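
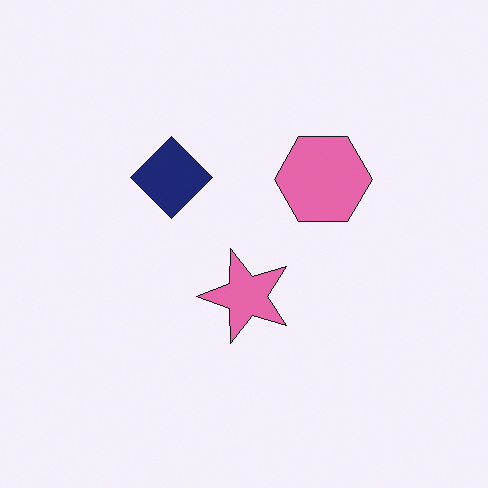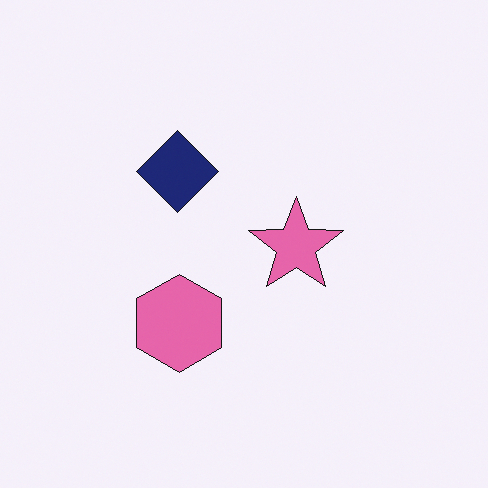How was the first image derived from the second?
The transformation is: transposed (reflected across the top-left ↔ bottom-right diagonal).

Shapes have swapped their row and column positions — what was in the top-right is now in the bottom-left — a diagonal reflection.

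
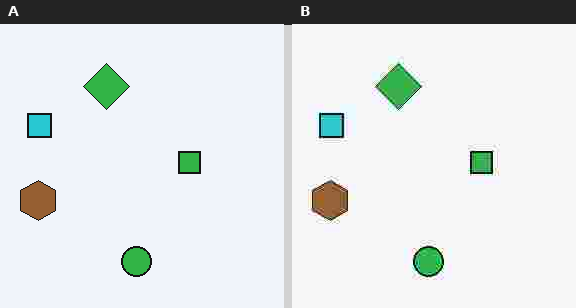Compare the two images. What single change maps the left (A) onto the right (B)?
It was degraded with heavy JPEG compression.

Blocky 8×8 compression artifacts appear around shape edges and the flat background shows ringing — characteristic JPEG degradation.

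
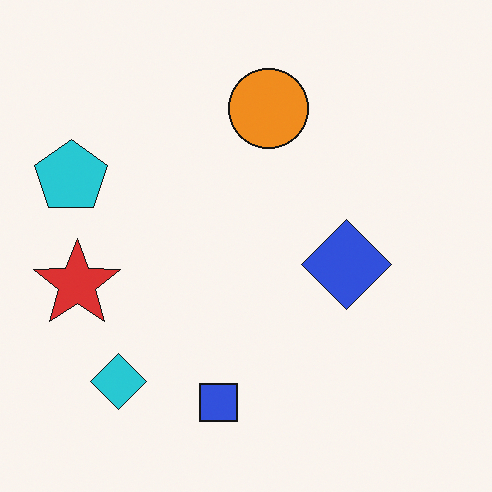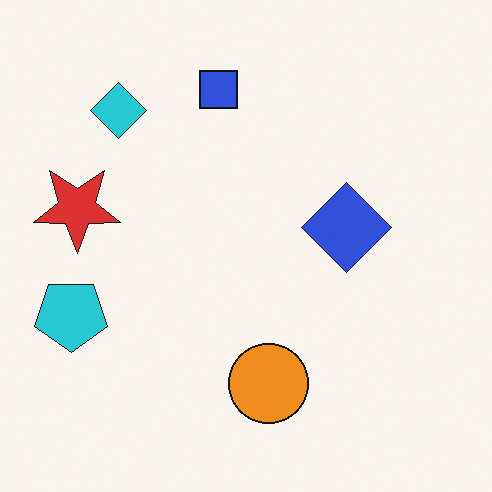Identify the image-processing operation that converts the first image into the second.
Flipped vertically (top ↔ bottom).

The blue square is in the bottom of the first image and the top of the second — shapes on opposite sides of the horizontal midline have swapped in a mirror flip.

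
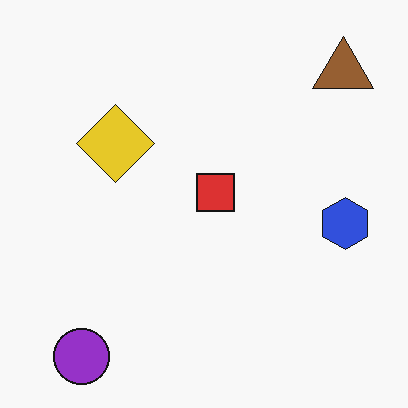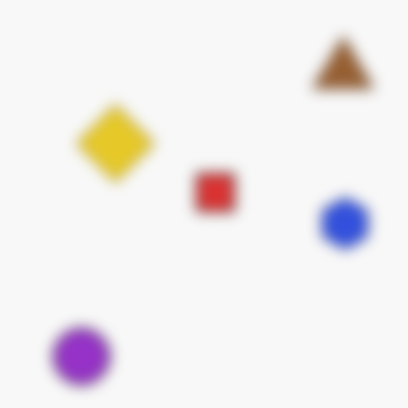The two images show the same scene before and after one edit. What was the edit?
The second image is the first heavily blurred.

Shape edges and outlines are uniformly softened across the whole image.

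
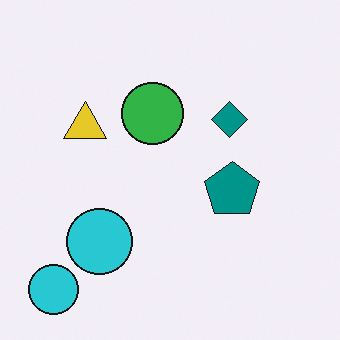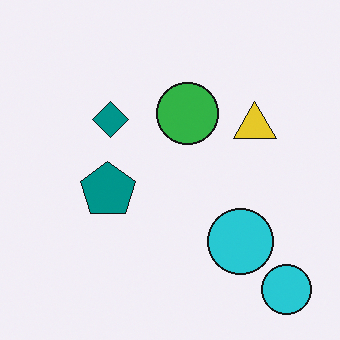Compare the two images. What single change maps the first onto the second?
The image was flipped horizontally (left ↔ right).

The yellow triangle is in the left of the first image and the right of the second — shapes on opposite sides of the vertical midline have swapped in a mirror flip.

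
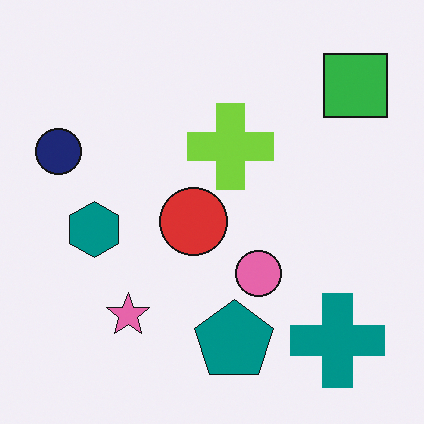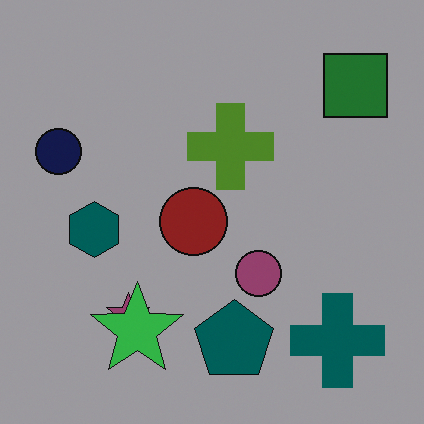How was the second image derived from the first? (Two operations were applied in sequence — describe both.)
The second image is the first noticeably darkened, then overlaid with an additional green star.

Every pixel — background and shapes alike — is uniformly darkened. A green star appears in the second image that is absent from the first.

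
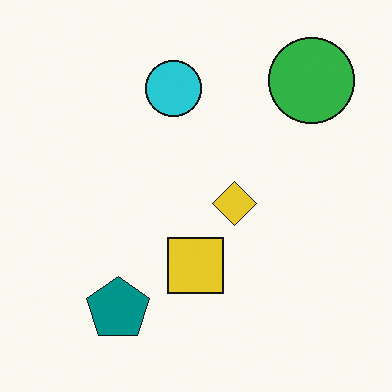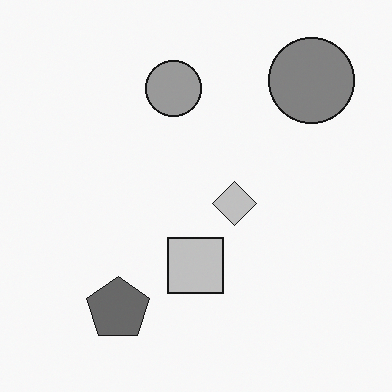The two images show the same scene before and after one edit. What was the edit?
It was converted to grayscale.

All color is removed — every shape is now a shade of grey.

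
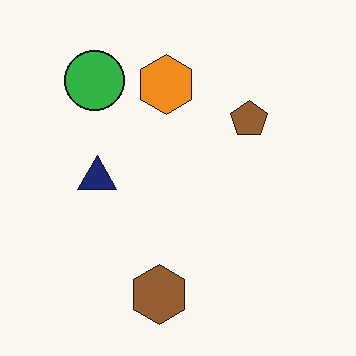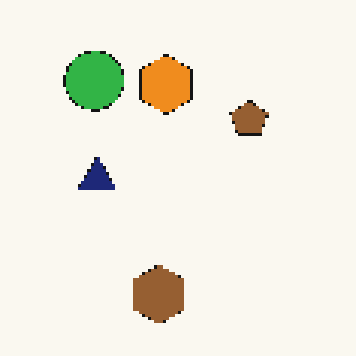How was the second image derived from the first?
It was mildly pixelated.

Shapes are reduced to large square blocks; fine edges and outlines are lost — a downscale-then-upscale (mosaic) effect.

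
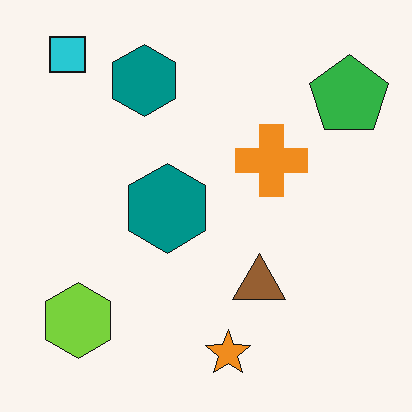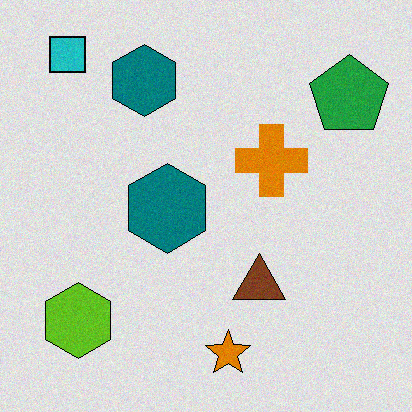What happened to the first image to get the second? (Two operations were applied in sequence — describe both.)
This is the original image posterized to a reduced palette, then degraded with subtle gaussian noise.

Each flat color has snapped to a coarser quantized level — most visibly, the near-white background has dropped to a flat grey. Random speckle covers the whole image, including the flat background.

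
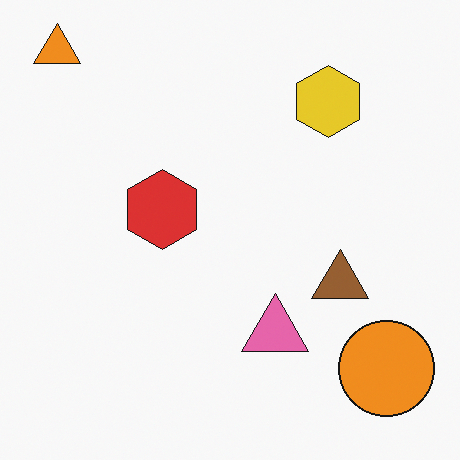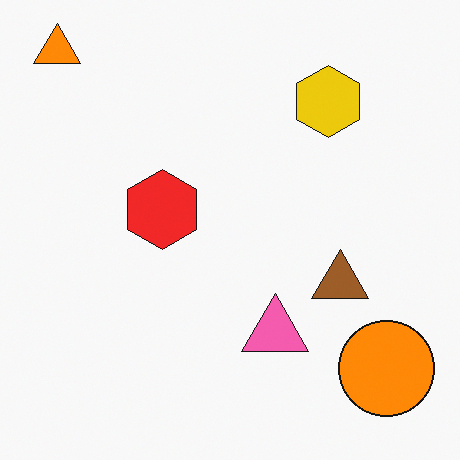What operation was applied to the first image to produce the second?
Slightly oversaturated.

All colors are more vivid — a global saturation change.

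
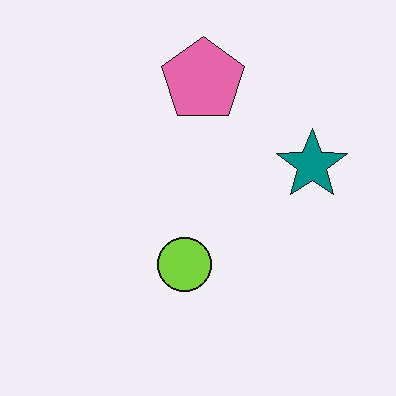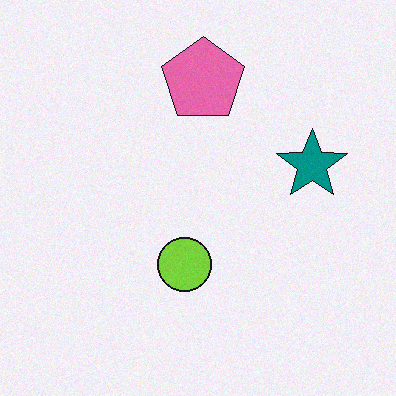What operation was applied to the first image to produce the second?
The second image is the first degraded with subtle gaussian noise.

Random speckle covers the whole image, including the flat background.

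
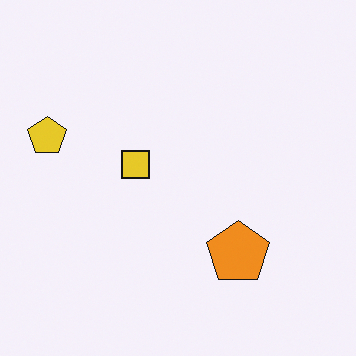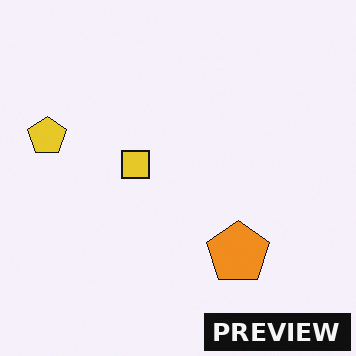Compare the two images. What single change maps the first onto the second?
Watermarked with the text "PREVIEW" in the lower-right corner.

A dark label reading "PREVIEW" appears in the lower-right corner.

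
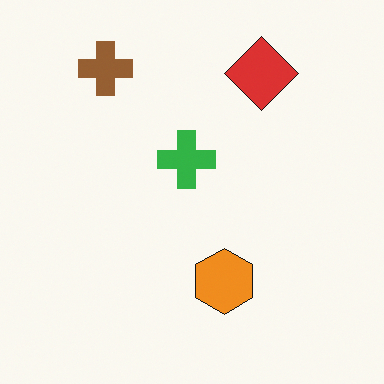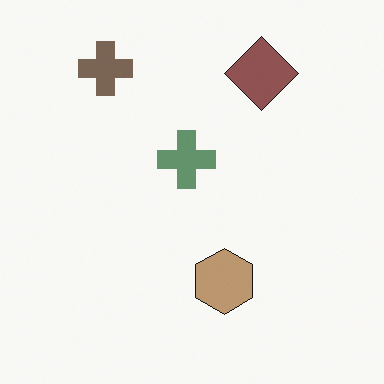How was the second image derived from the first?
This is the original image heavily desaturated.

All colors are more muted and greyish — a global saturation change.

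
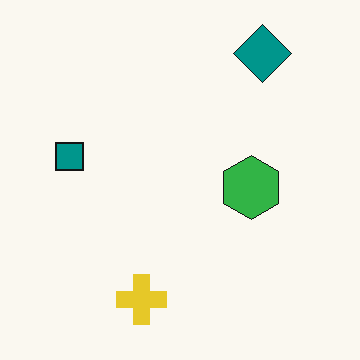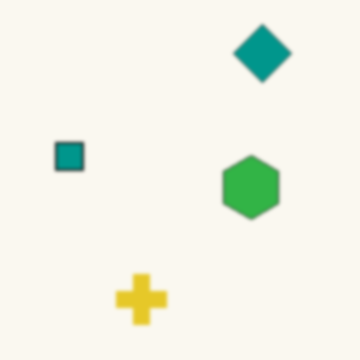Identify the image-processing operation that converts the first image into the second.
The image was lightly blurred.

Shape edges and outlines are uniformly softened across the whole image.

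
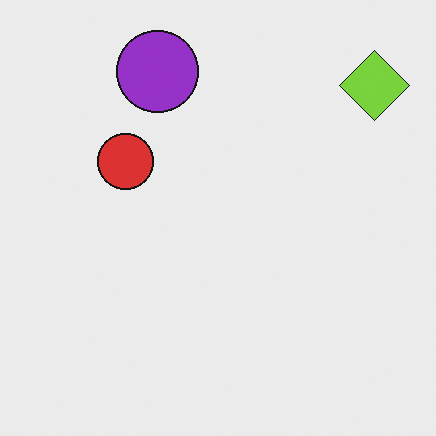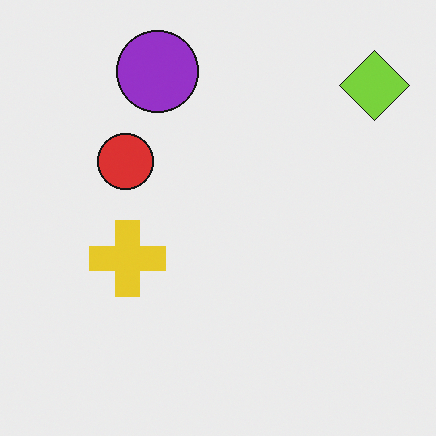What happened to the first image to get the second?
The second image is the first overlaid with an additional yellow cross.

A yellow cross appears in the second image that is absent from the first.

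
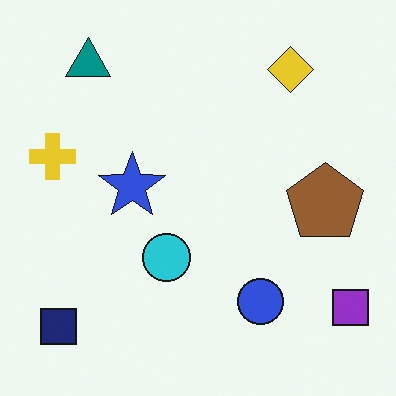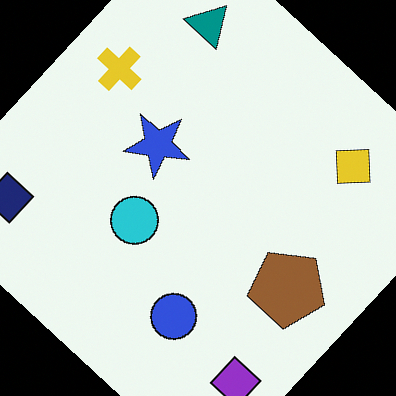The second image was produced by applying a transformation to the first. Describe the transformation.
Rotated clockwise by a large amount — several tens of degrees.

Every shape is tilted by the same angle and the image corners show triangular fill wedges — a whole-image rotation by a non-right angle.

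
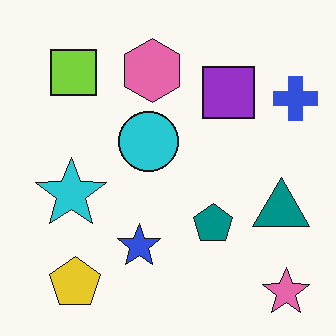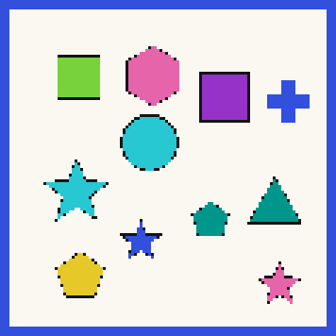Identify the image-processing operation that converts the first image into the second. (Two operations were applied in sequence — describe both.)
The image was lightly pixelated (a mild mosaic effect), then framed with a blue border.

Shapes are reduced to large square blocks; fine edges and outlines are lost — a downscale-then-upscale (mosaic) effect. A solid blue frame runs around the edge of the second image, with the content slightly shrunk inside it.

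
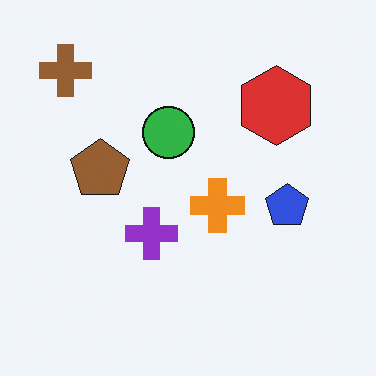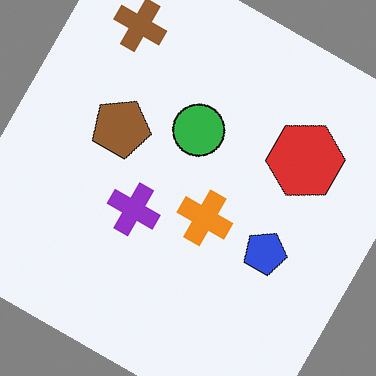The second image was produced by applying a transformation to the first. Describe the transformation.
The image was rotated clockwise by a clearly visible amount.

Every shape is tilted by the same angle and the image corners show triangular fill wedges — a whole-image rotation by a non-right angle.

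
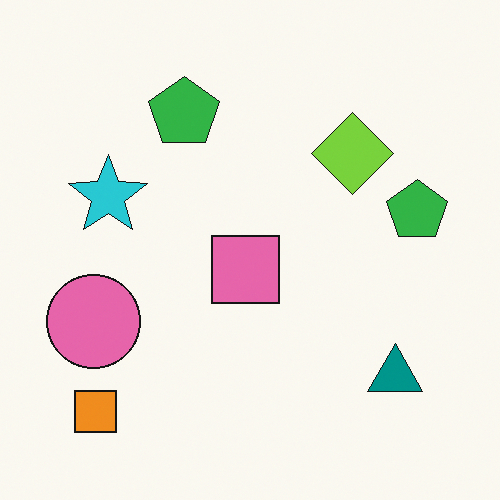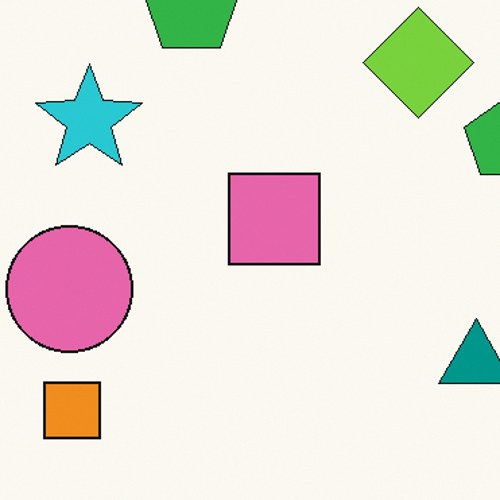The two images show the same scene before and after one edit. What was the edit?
The second image is the first cropped to a modestly smaller region and rescaled.

The visible shapes are larger and the field of view is narrower; shapes near the original edges may be partly or wholly outside the frame — a crop-and-rescale.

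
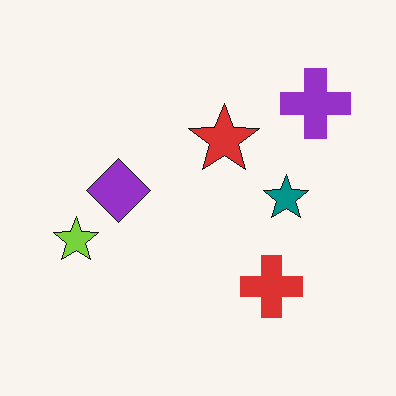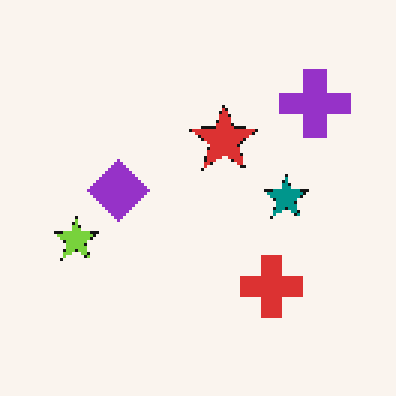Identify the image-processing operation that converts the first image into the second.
Mildly pixelated.

Shapes are reduced to large square blocks; fine edges and outlines are lost — a downscale-then-upscale (mosaic) effect.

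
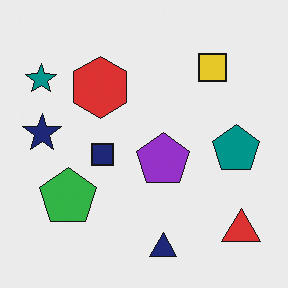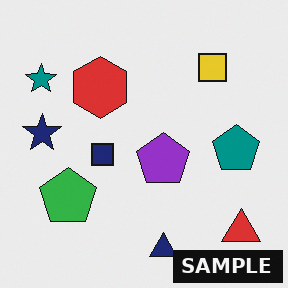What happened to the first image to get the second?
The transformation is: watermarked with the text "SAMPLE" in the lower-right corner.

A dark label reading "SAMPLE" appears in the lower-right corner.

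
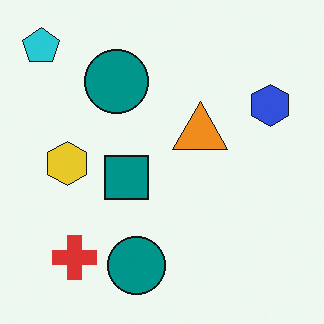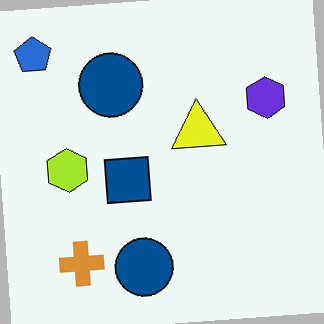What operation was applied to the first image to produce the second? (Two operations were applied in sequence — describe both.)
It was hue-shifted slightly, then rotated counter-clockwise by a few degrees.

Every shape's color has rotated by the same amount around the hue wheel — a uniform hue shift. Every shape is tilted by the same angle and the image corners show triangular fill wedges — a whole-image rotation by a non-right angle.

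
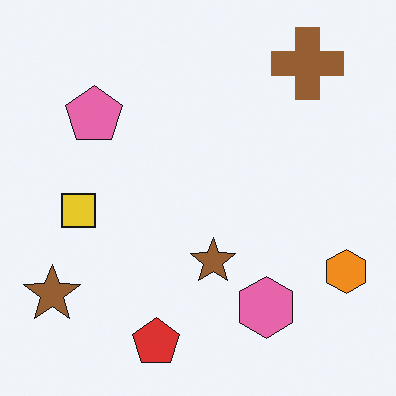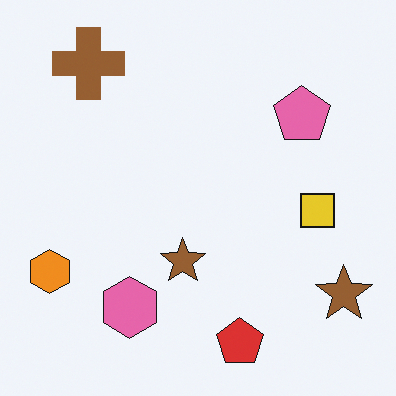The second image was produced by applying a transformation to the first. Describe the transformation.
It was flipped horizontally (left ↔ right).

The orange hexagon is in the bottom-right of the first image and the bottom-left of the second — shapes on opposite sides of the vertical midline have swapped in a mirror flip.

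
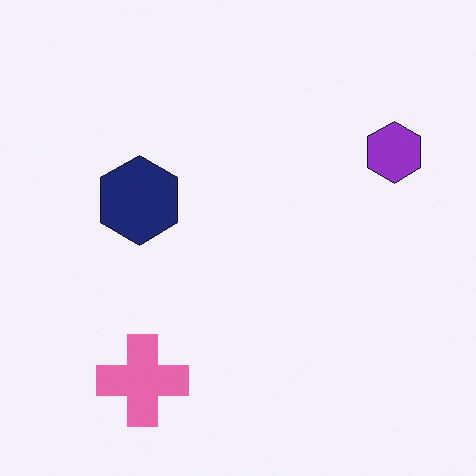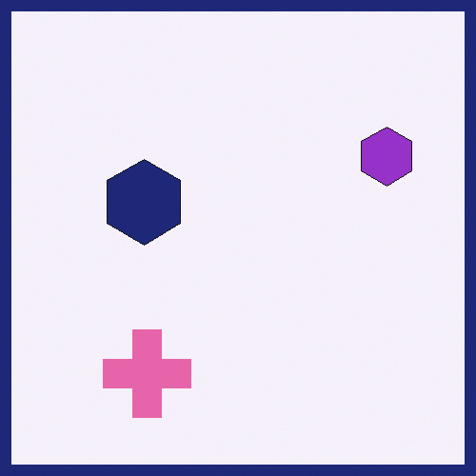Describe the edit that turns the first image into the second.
The image was framed with a navy border.

A solid navy frame runs around the edge of the second image, with the content slightly shrunk inside it.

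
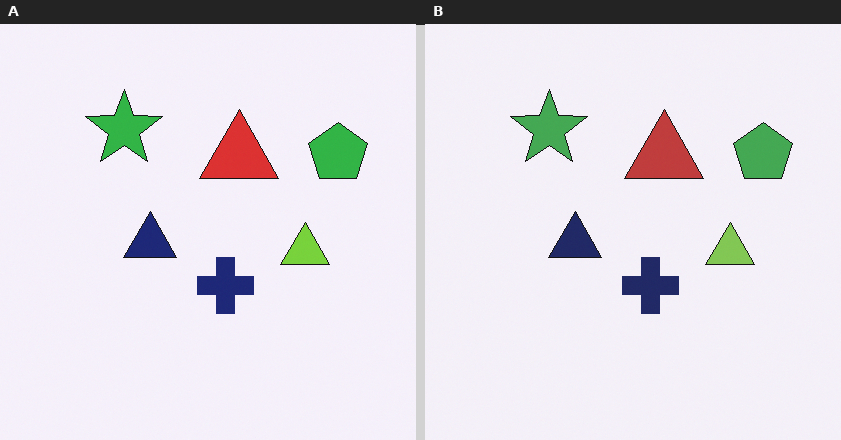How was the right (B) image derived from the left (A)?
The right (B) image is the left (A) slightly desaturated.

All colors are more muted and greyish — a global saturation change.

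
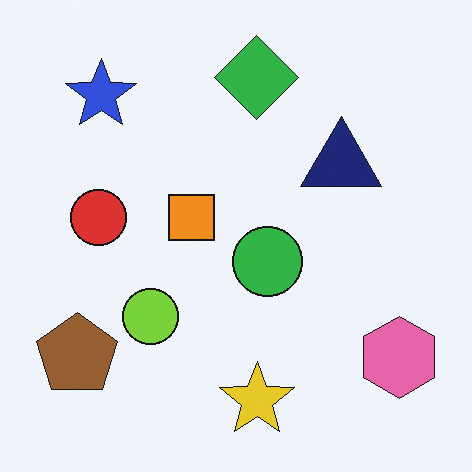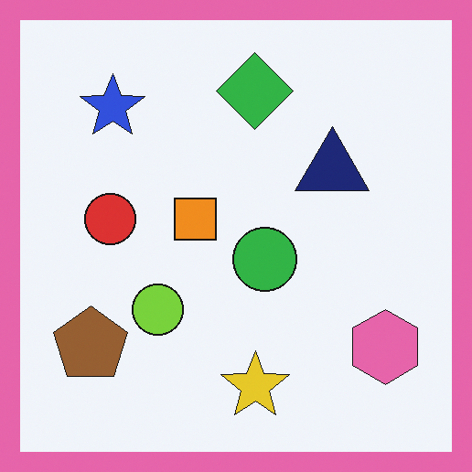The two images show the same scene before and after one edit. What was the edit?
Framed with a pink border.

A solid pink frame runs around the edge of the second image, with the content slightly shrunk inside it.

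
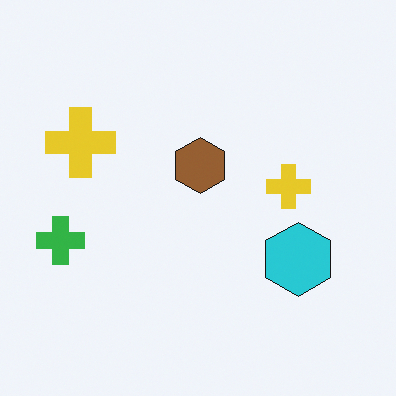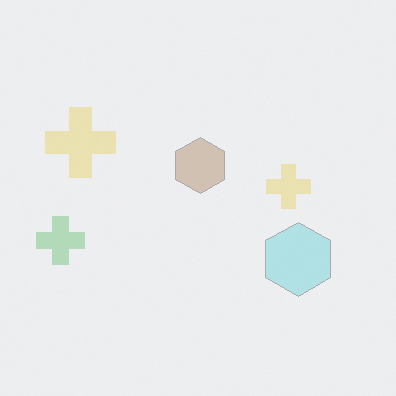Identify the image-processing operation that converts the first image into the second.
Washed out (contrast reduced).

Tones are pushed toward mid-grey across the whole image — a global contrast change.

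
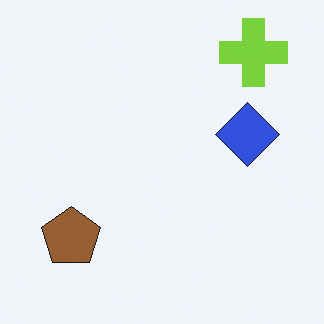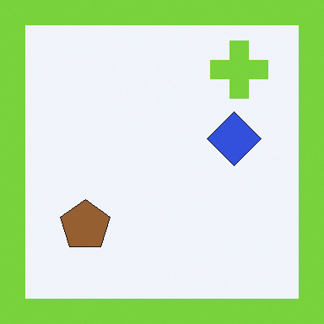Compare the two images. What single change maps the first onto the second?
The second image is the first framed with a lime border.

A solid lime frame runs around the edge of the second image, with the content slightly shrunk inside it.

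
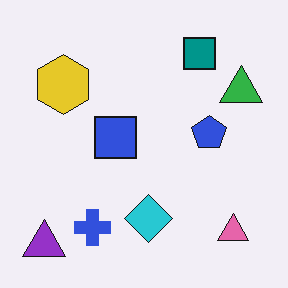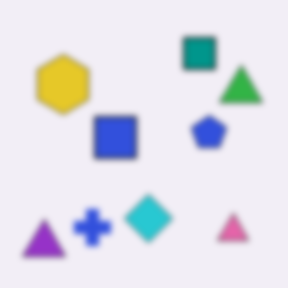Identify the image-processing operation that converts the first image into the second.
The image was noticeably gaussian-blurred.

Shape edges and outlines are uniformly softened across the whole image.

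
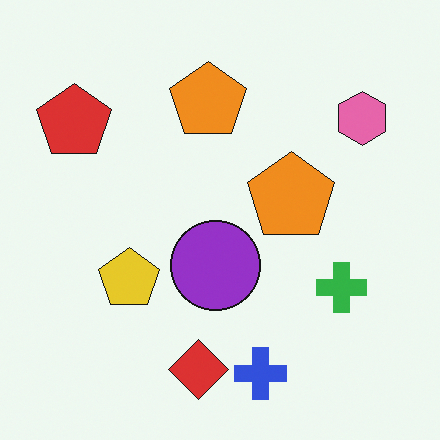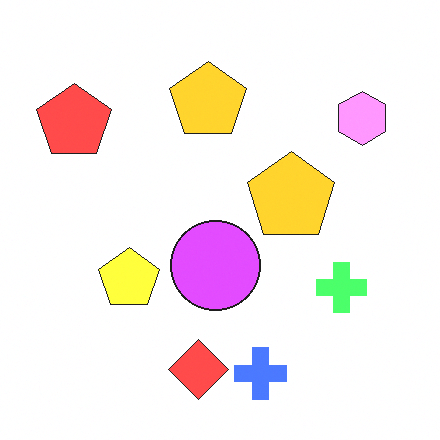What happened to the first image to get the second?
Brightened a lot.

Every pixel — background and shapes alike — is uniformly brightened.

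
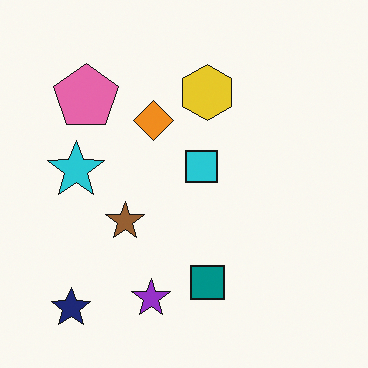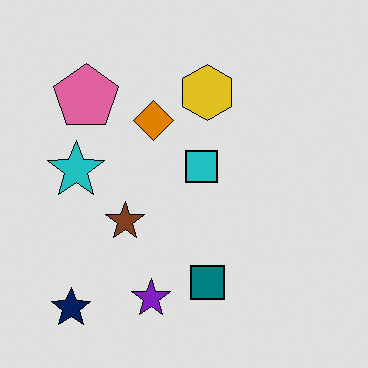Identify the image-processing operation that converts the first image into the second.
It was moderately posterized.

Each flat color has snapped to a coarser quantized level — most visibly, the near-white background has dropped to a flat grey.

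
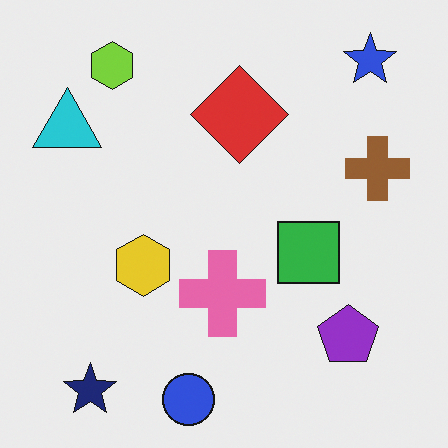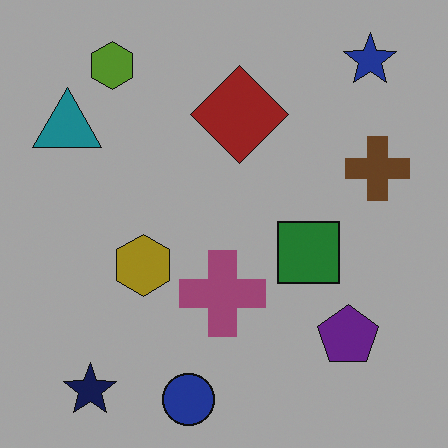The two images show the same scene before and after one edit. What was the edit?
The second image is the first noticeably darkened.

Every pixel — background and shapes alike — is uniformly darkened.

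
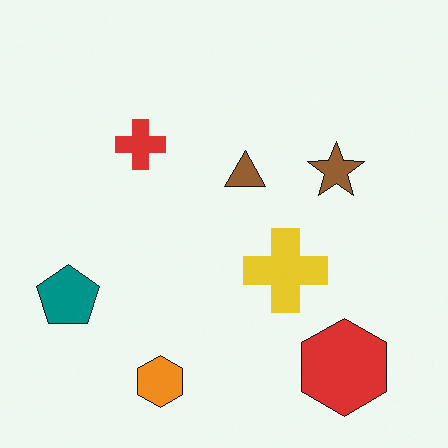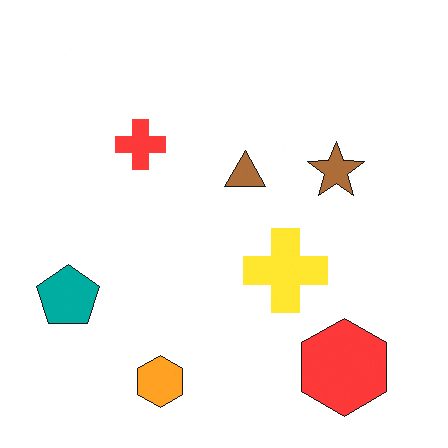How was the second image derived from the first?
This is the original image slightly brightened.

Every pixel — background and shapes alike — is uniformly brightened.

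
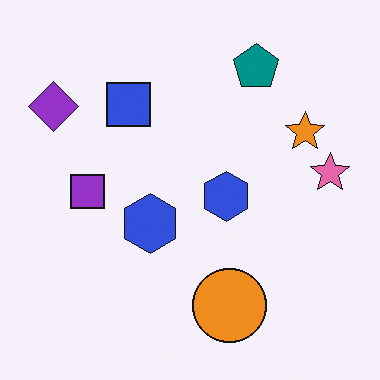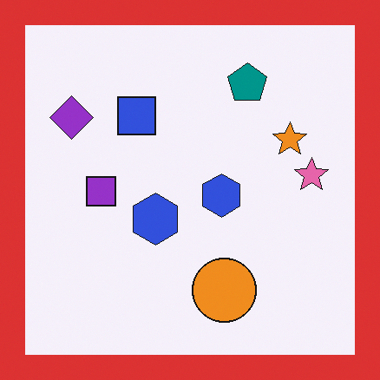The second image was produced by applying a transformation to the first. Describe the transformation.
The second image is the first framed with a red border.

A solid red frame runs around the edge of the second image, with the content slightly shrunk inside it.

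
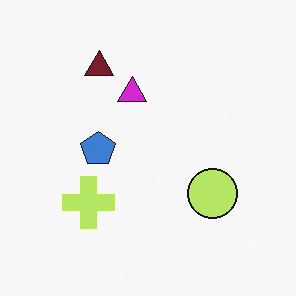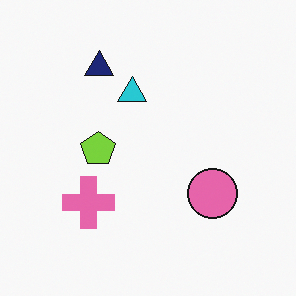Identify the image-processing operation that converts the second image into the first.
The transformation is: hue-shifted through roughly a third of the color wheel.

Every shape's color has rotated by the same amount around the hue wheel — a uniform hue shift.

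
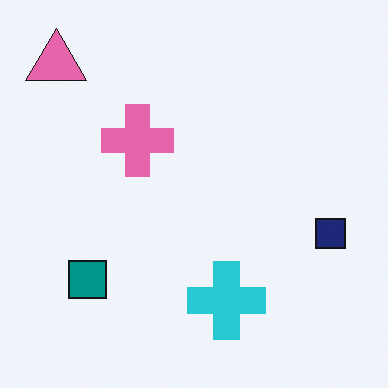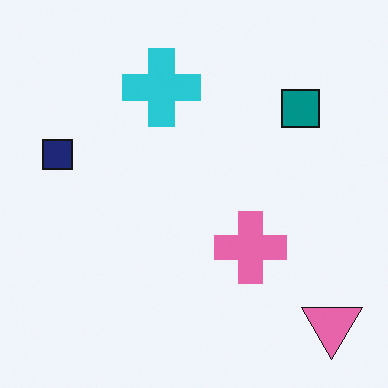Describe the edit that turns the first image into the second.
The image was rotated 180°.

The pink triangle sits in the top-left of the first image and the bottom-right of the second — consistent with a whole-image 180° rotation.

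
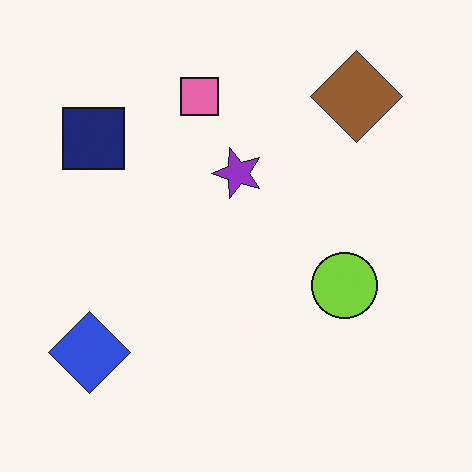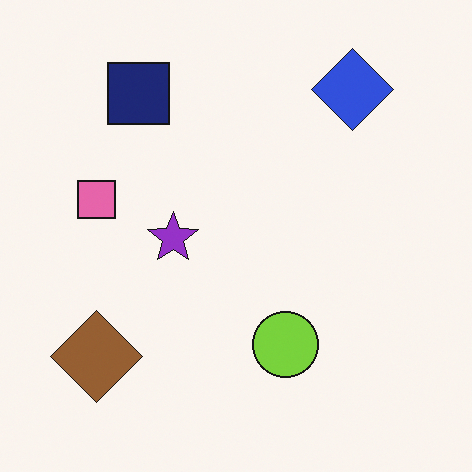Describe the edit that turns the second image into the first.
Transposed (reflected across the top-left ↔ bottom-right diagonal).

Shapes have swapped their row and column positions — what was in the top-right is now in the bottom-left — a diagonal reflection.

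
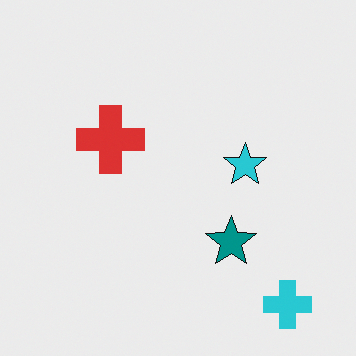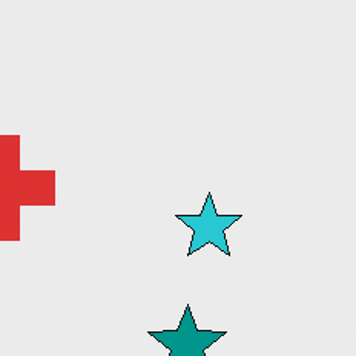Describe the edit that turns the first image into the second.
The transformation is: cropped to a modestly smaller region and rescaled.

The visible shapes are larger and the field of view is narrower; shapes near the original edges may be partly or wholly outside the frame — a crop-and-rescale.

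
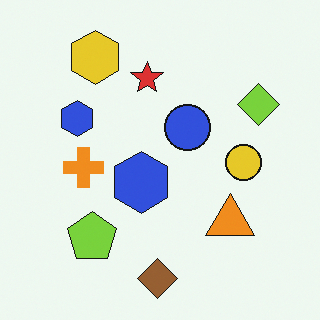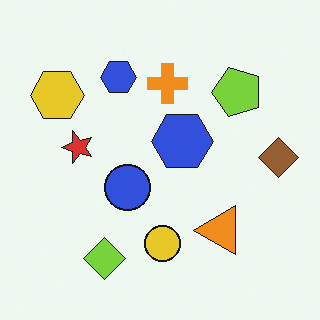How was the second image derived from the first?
The transformation is: transposed (reflected across the top-left ↔ bottom-right diagonal).

Shapes have swapped their row and column positions — what was in the top-right is now in the bottom-left — a diagonal reflection.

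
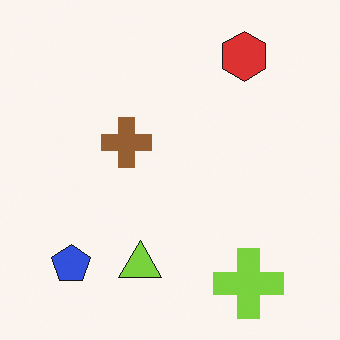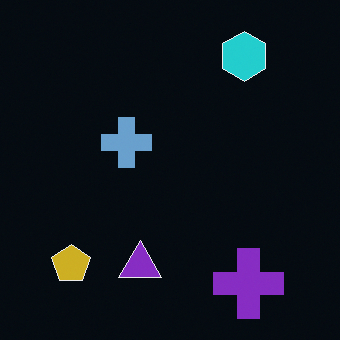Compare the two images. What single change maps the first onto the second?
Color-inverted (negative).

The light background has become dark and every shape's color is its complement — a photographic negative.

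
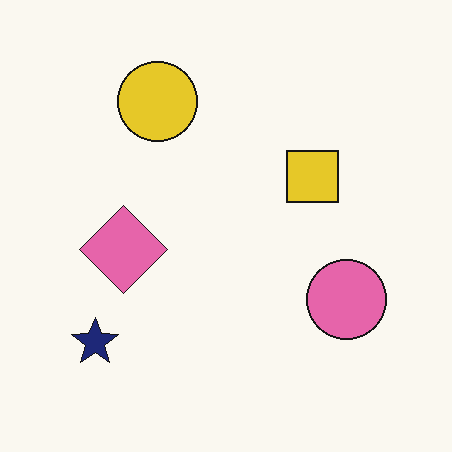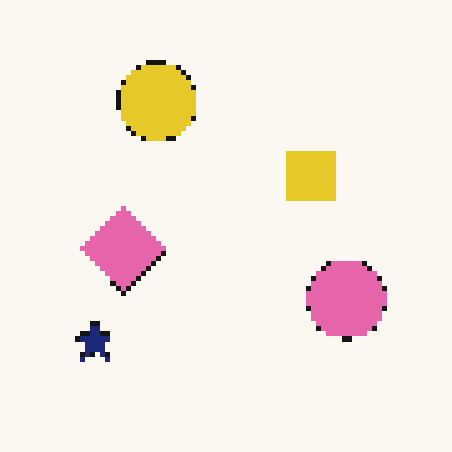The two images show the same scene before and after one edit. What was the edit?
This is the original image mildly pixelated.

Shapes are reduced to large square blocks; fine edges and outlines are lost — a downscale-then-upscale (mosaic) effect.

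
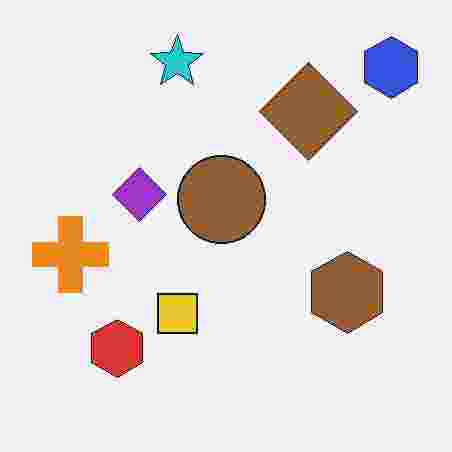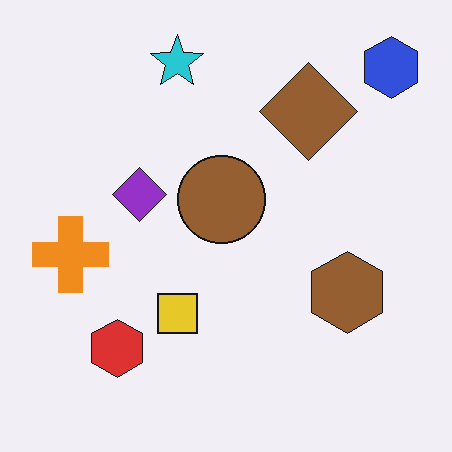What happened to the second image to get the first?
The transformation is: degraded with heavy JPEG compression.

Blocky 8×8 compression artifacts appear around shape edges and the flat background shows ringing — characteristic JPEG degradation.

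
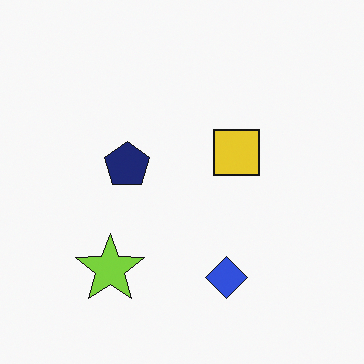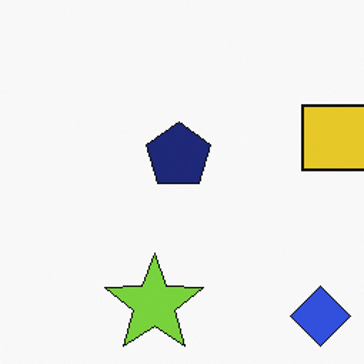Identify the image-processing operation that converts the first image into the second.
The transformation is: cropped to a modestly smaller region and rescaled.

The visible shapes are larger and the field of view is narrower; shapes near the original edges may be partly or wholly outside the frame — a crop-and-rescale.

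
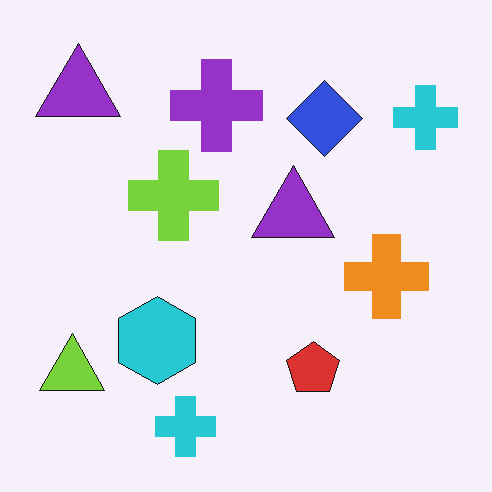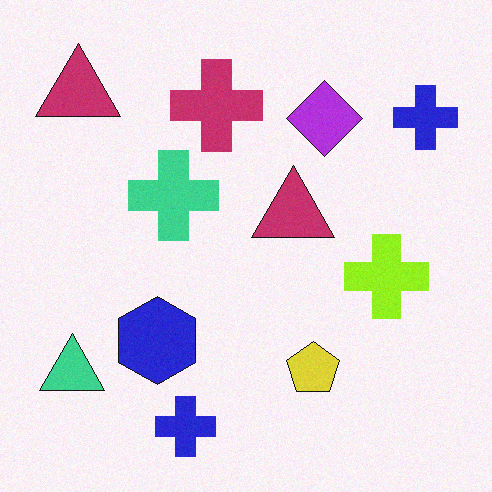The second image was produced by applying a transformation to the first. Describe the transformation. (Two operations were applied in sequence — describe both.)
Hue-shifted by a small amount, then degraded with light additive noise.

Every shape's color has rotated by the same amount around the hue wheel — a uniform hue shift. Random speckle covers the whole image, including the flat background.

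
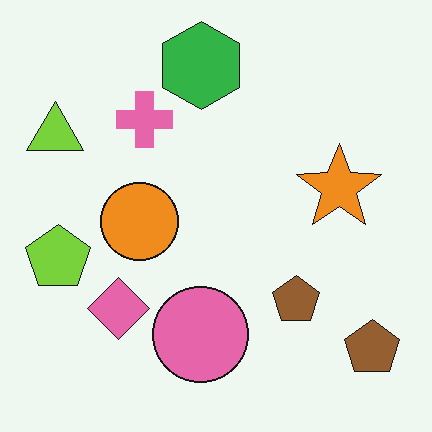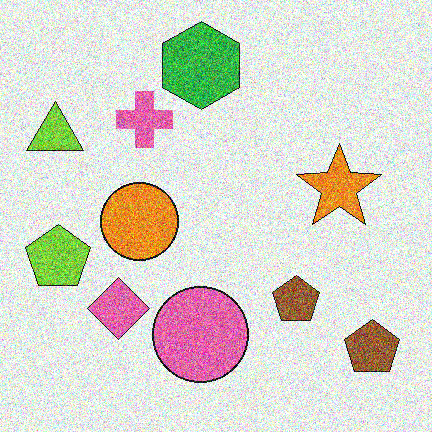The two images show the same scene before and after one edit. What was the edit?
The transformation is: degraded with a thick layer of grain.

Random speckle covers the whole image, including the flat background.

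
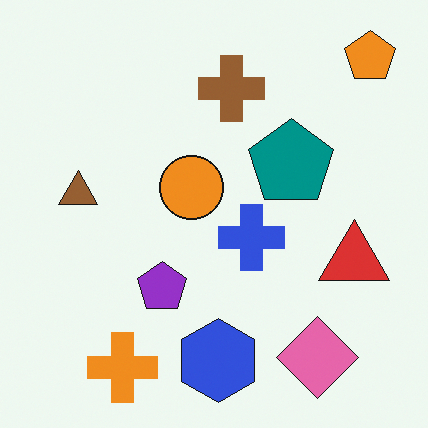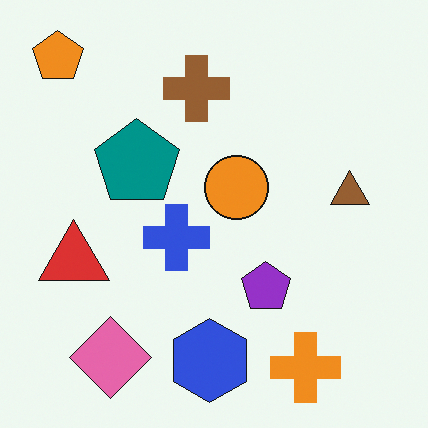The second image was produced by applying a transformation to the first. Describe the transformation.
It was flipped horizontally (left ↔ right).

The orange pentagon is in the top-right of the first image and the top-left of the second — shapes on opposite sides of the vertical midline have swapped in a mirror flip.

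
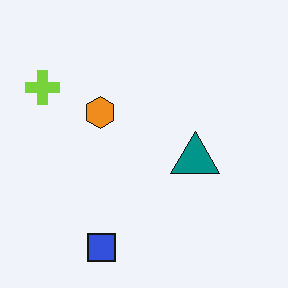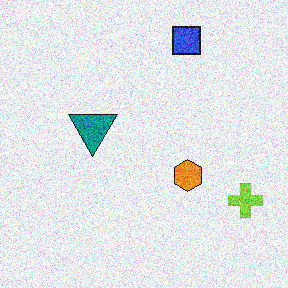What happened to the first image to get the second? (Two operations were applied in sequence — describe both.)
The image was rotated 180°, then degraded with strong gaussian noise.

The lime cross sits in the top-left of the first image and the bottom-right of the second — consistent with a whole-image 180° rotation. Random speckle covers the whole image, including the flat background.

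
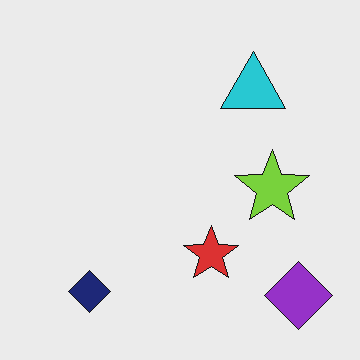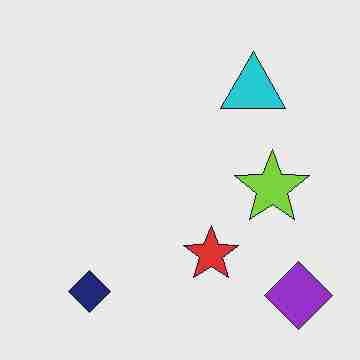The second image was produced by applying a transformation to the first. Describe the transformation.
The transformation is: heavily JPEG-compressed with obvious blocking artifacts.

Blocky 8×8 compression artifacts appear around shape edges and the flat background shows ringing — characteristic JPEG degradation.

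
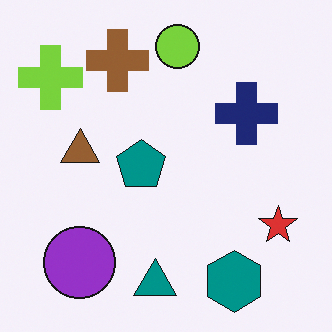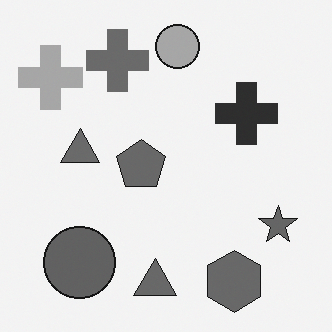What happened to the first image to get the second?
The image was converted to grayscale.

All color is removed — every shape is now a shade of grey.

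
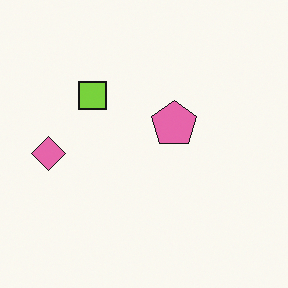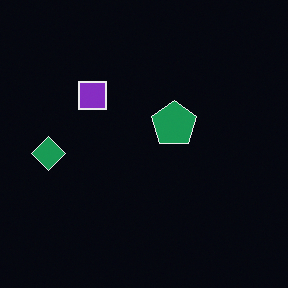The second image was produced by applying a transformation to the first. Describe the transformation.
This is the original image color-inverted (negative).

The light background has become dark and every shape's color is its complement — a photographic negative.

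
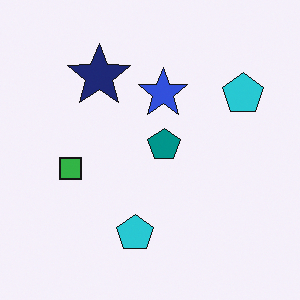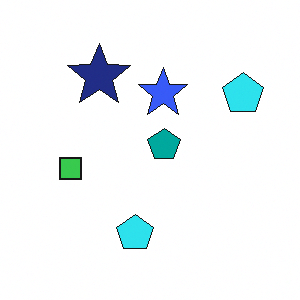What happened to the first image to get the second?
The transformation is: brightened a little.

Every pixel — background and shapes alike — is uniformly brightened.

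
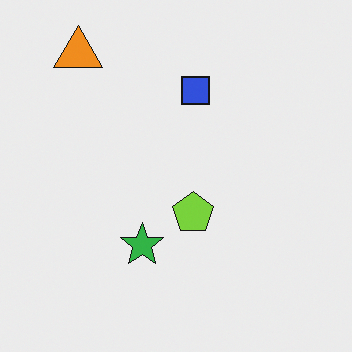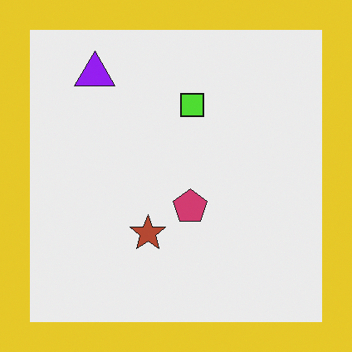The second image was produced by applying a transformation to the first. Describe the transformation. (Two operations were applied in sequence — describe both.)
The transformation is: hue-shifted by a large amount, then framed with a yellow border.

Every shape's color has rotated by the same amount around the hue wheel — a uniform hue shift. A solid yellow frame runs around the edge of the second image, with the content slightly shrunk inside it.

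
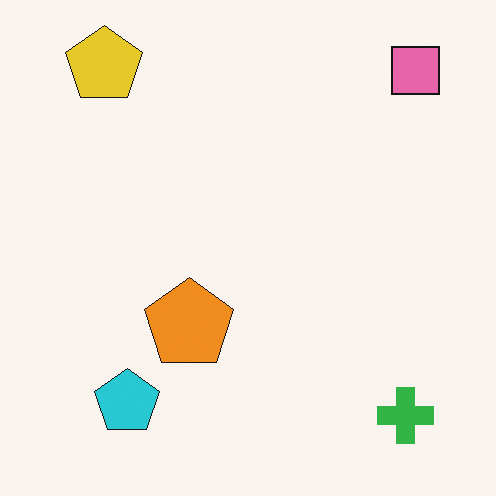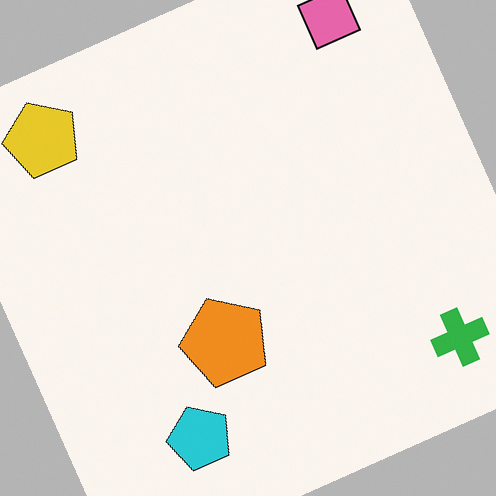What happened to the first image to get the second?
This is the original image rotated counter-clockwise by a clearly visible amount.

Every shape is tilted by the same angle and the image corners show triangular fill wedges — a whole-image rotation by a non-right angle.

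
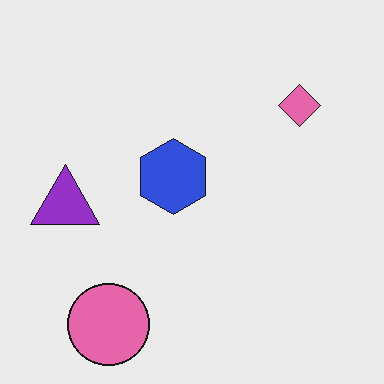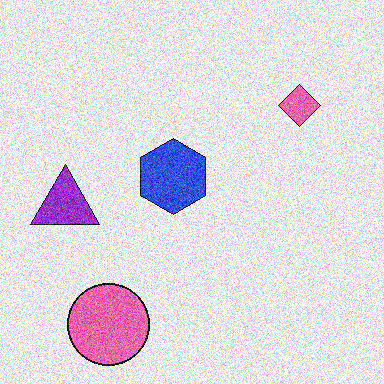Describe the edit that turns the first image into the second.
The transformation is: degraded with a thick layer of grain.

Random speckle covers the whole image, including the flat background.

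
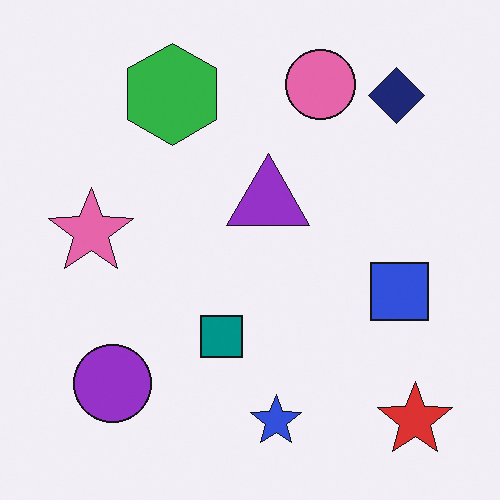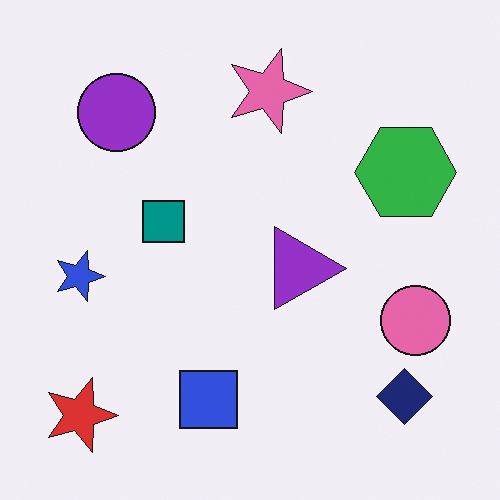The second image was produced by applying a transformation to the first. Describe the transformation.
The transformation is: rotated 90° clockwise.

The red star sits in the bottom-right of the first image and the bottom-left of the second — consistent with a whole-image 90° clockwise rotation.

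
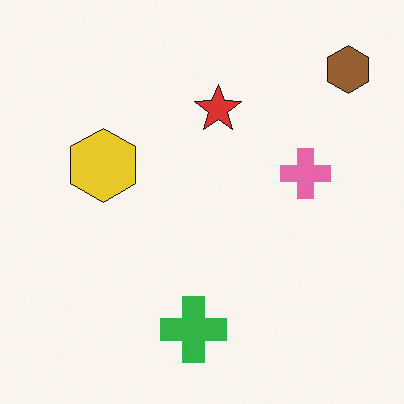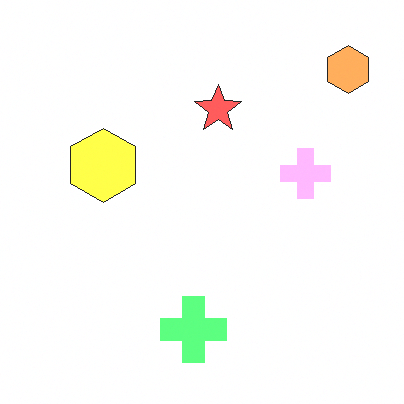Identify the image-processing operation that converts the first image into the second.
This is the original image brightened a lot.

Every pixel — background and shapes alike — is uniformly brightened.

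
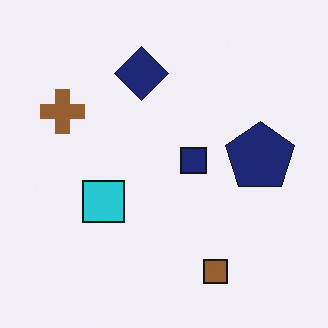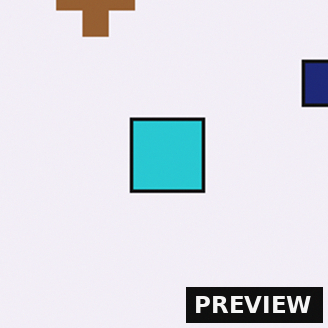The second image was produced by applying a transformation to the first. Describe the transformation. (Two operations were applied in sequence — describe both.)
Cropped to a noticeably smaller region and rescaled, then watermarked with the text "PREVIEW" in the lower-right corner.

The visible shapes are larger and the field of view is narrower; shapes near the original edges may be partly or wholly outside the frame — a crop-and-rescale. A dark label reading "PREVIEW" appears in the lower-right corner.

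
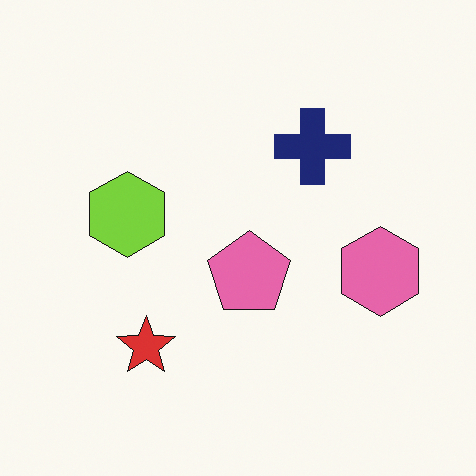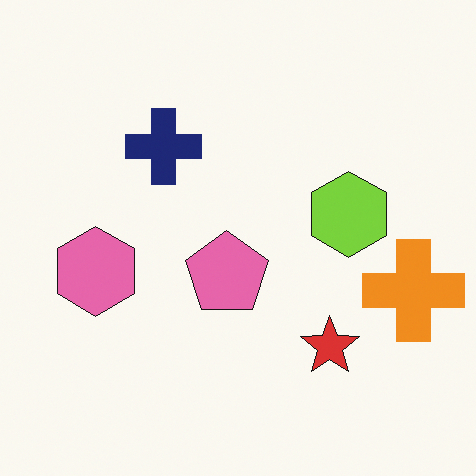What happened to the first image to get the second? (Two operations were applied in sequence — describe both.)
The second image is the first flipped horizontally (left ↔ right), then overlaid with an additional orange cross.

The pink hexagon is in the right of the first image and the left of the second — shapes on opposite sides of the vertical midline have swapped in a mirror flip. An orange cross appears in the second image that is absent from the first.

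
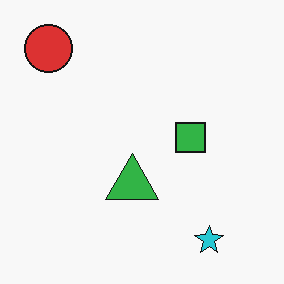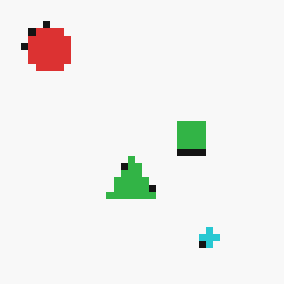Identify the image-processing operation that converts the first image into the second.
The image was moderately pixelated.

Shapes are reduced to large square blocks; fine edges and outlines are lost — a downscale-then-upscale (mosaic) effect.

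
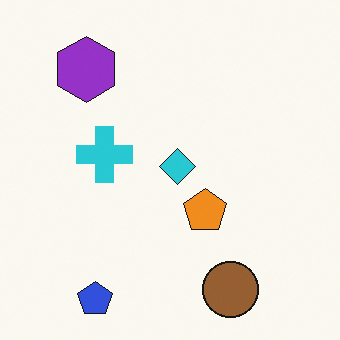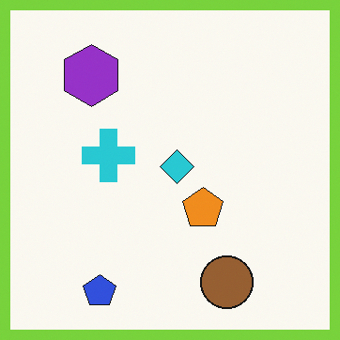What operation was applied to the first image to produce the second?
It was framed with a lime border.

A solid lime frame runs around the edge of the second image, with the content slightly shrunk inside it.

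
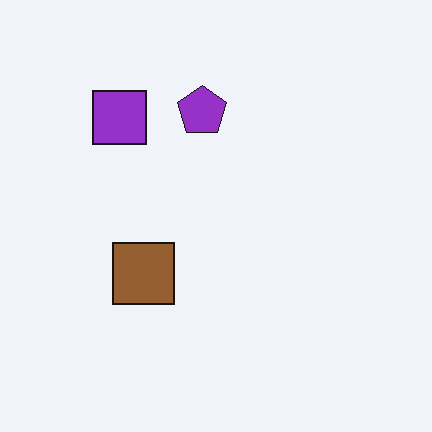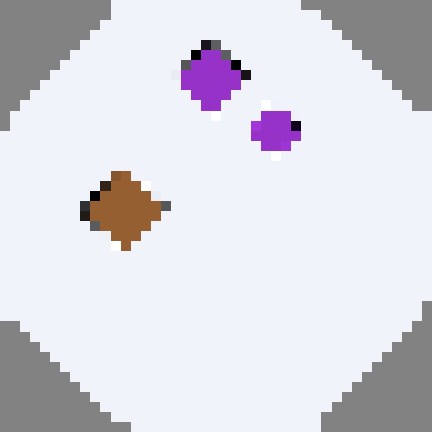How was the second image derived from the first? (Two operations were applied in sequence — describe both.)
The transformation is: rotated clockwise by a large amount — several tens of degrees, then coarsely pixelated.

Every shape is tilted by the same angle and the image corners show triangular fill wedges — a whole-image rotation by a non-right angle. Shapes are reduced to large square blocks; fine edges and outlines are lost — a downscale-then-upscale (mosaic) effect.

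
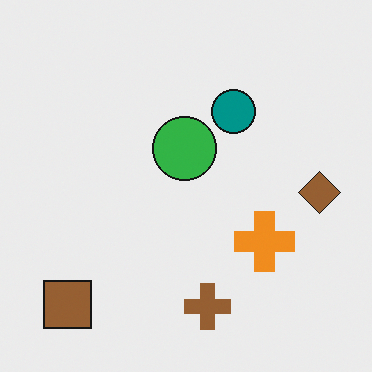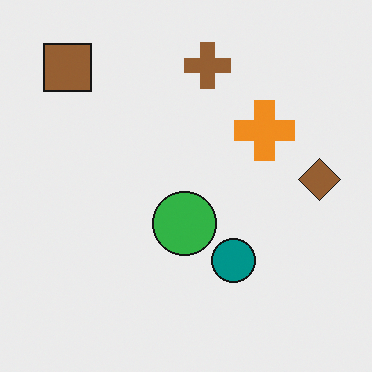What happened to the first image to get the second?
This is the original image flipped vertically (top ↔ bottom).

The brown cross is in the bottom of the first image and the top of the second — shapes on opposite sides of the horizontal midline have swapped in a mirror flip.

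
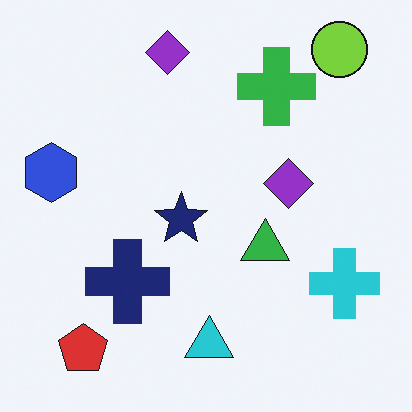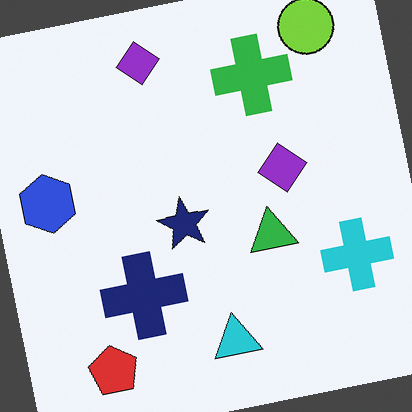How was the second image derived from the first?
This is the original image rotated counter-clockwise by a small amount.

Every shape is tilted by the same angle and the image corners show triangular fill wedges — a whole-image rotation by a non-right angle.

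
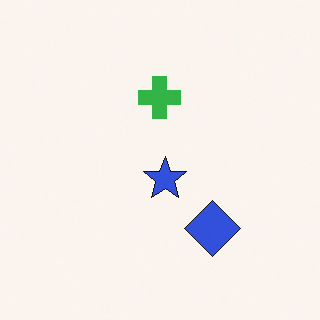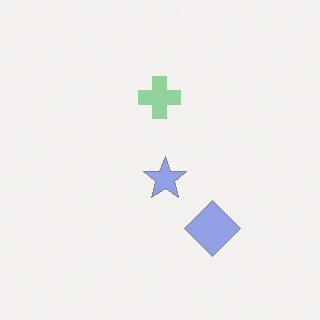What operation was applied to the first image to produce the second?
The image was given much lower contrast.

Tones are pushed toward mid-grey across the whole image — a global contrast change.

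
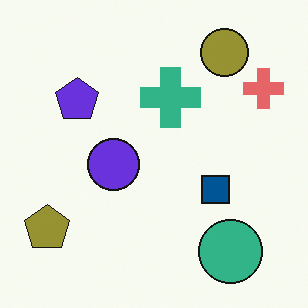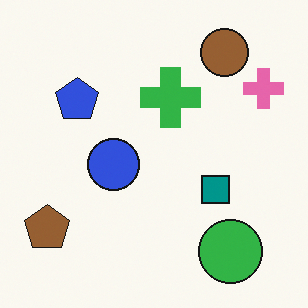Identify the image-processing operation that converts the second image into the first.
The transformation is: hue-shifted by a small amount.

Every shape's color has rotated by the same amount around the hue wheel — a uniform hue shift.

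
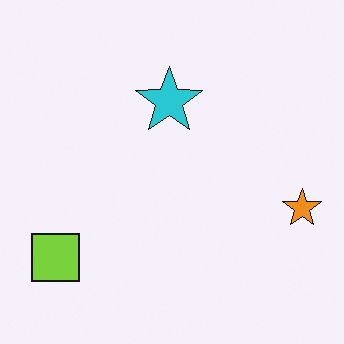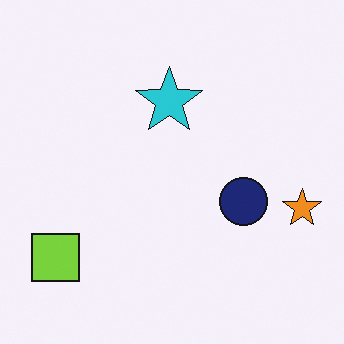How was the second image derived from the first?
It was overlaid with an additional navy circle.

A navy circle appears in the second image that is absent from the first.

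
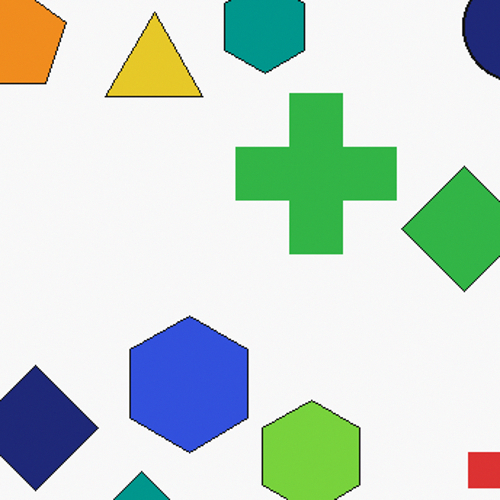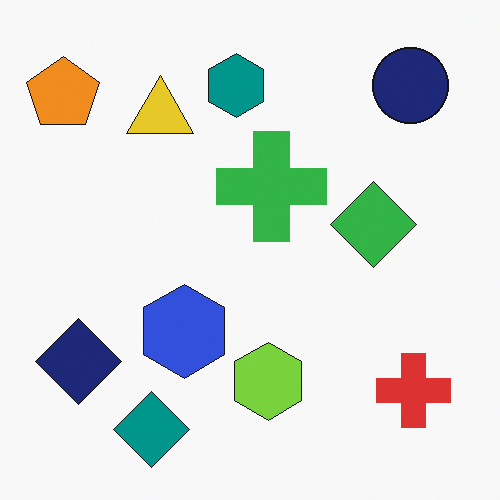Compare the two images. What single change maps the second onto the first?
The first image is the second cropped slightly and scaled back up.

The visible shapes are larger and the field of view is narrower; shapes near the original edges may be partly or wholly outside the frame — a crop-and-rescale.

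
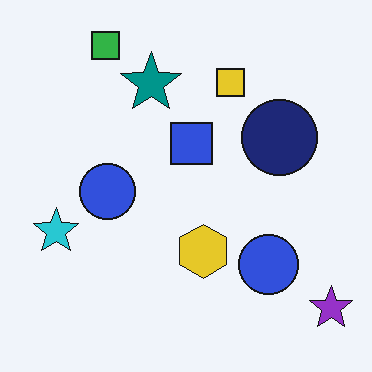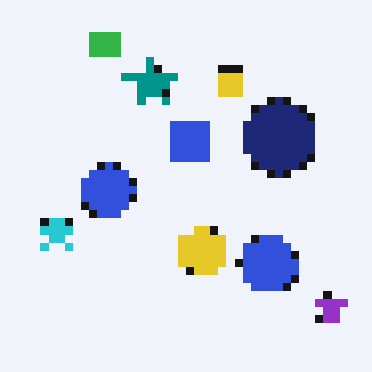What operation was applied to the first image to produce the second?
It was moderately pixelated.

Shapes are reduced to large square blocks; fine edges and outlines are lost — a downscale-then-upscale (mosaic) effect.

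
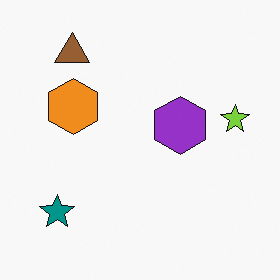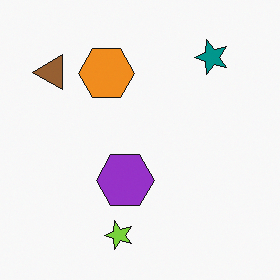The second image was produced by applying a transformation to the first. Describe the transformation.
It was transposed (reflected across the top-left ↔ bottom-right diagonal).

Shapes have swapped their row and column positions — what was in the top-right is now in the bottom-left — a diagonal reflection.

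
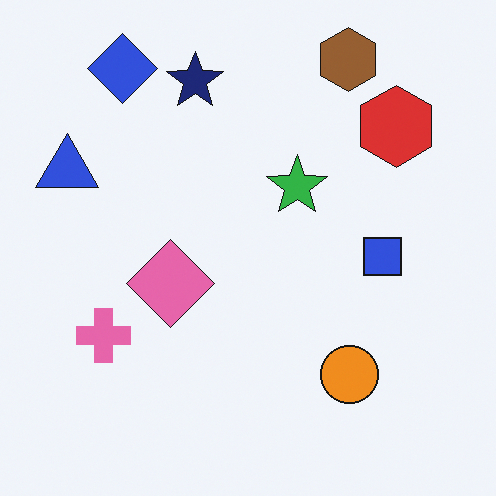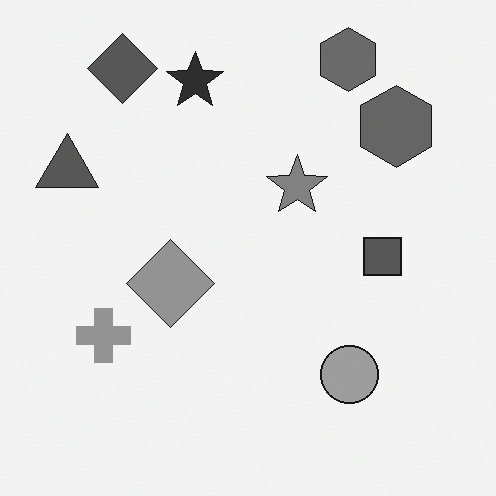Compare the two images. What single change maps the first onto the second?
Converted to grayscale.

All color is removed — every shape is now a shade of grey.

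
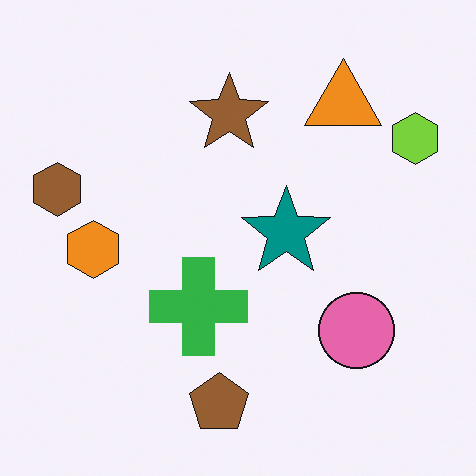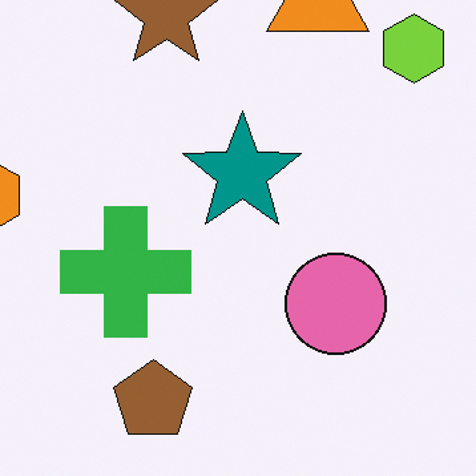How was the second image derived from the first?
The second image is the first cropped to a modestly smaller region and rescaled.

The visible shapes are larger and the field of view is narrower; shapes near the original edges may be partly or wholly outside the frame — a crop-and-rescale.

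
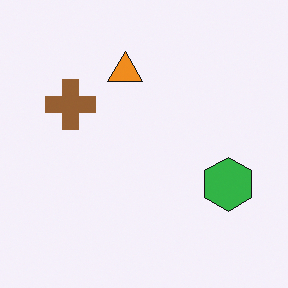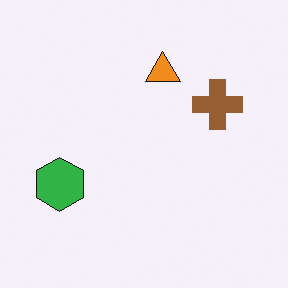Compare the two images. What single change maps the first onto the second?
The transformation is: flipped horizontally (left ↔ right).

The green hexagon is in the right of the first image and the left of the second — shapes on opposite sides of the vertical midline have swapped in a mirror flip.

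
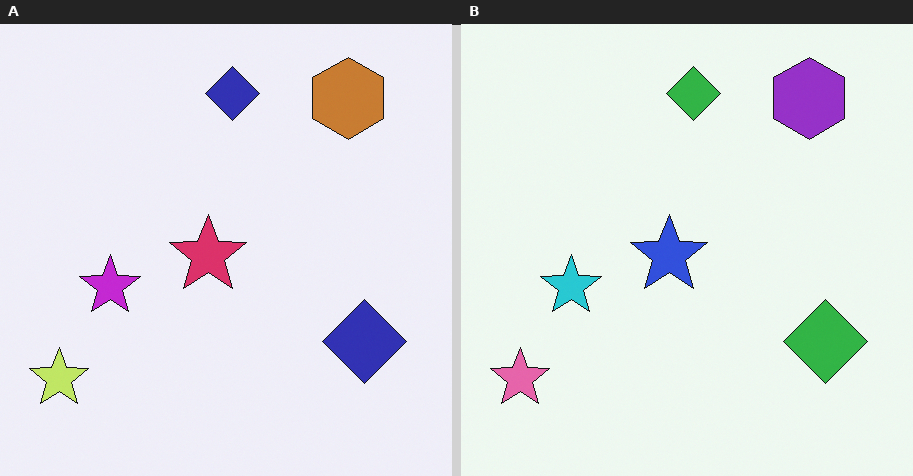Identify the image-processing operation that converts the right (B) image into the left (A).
The left (A) image is the right (B) hue-shifted noticeably.

Every shape's color has rotated by the same amount around the hue wheel — a uniform hue shift.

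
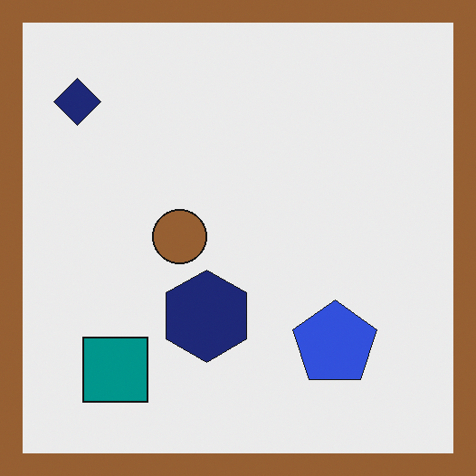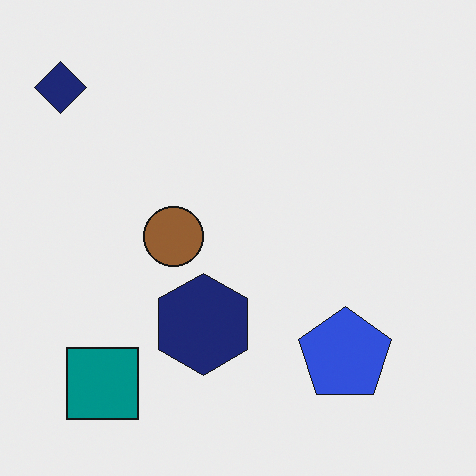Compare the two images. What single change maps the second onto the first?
It was framed with a brown border.

A solid brown frame runs around the edge of the first image, with the content slightly shrunk inside it.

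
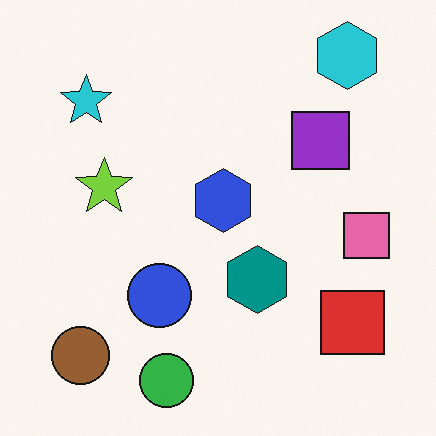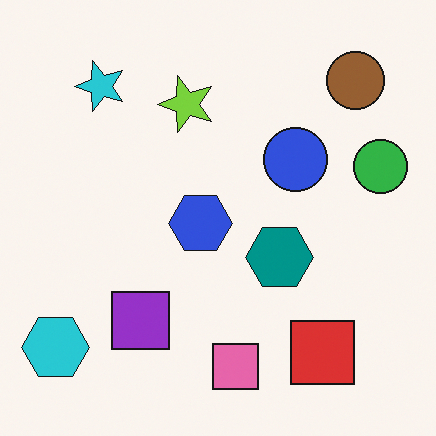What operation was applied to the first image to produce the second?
The image was transposed (reflected across the top-left ↔ bottom-right diagonal).

Shapes have swapped their row and column positions — what was in the top-right is now in the bottom-left — a diagonal reflection.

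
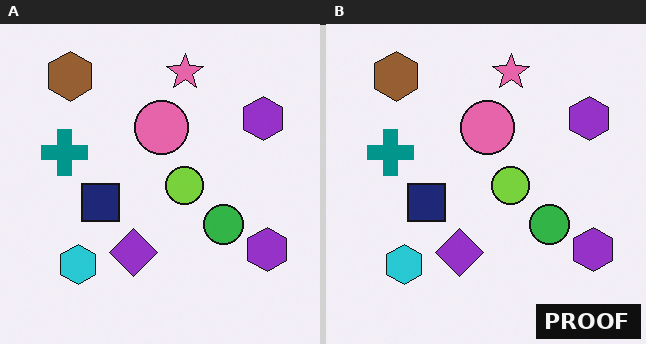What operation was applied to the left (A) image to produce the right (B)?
The right (B) image is the left (A) watermarked with the text "PROOF" in the lower-right corner.

A dark label reading "PROOF" appears in the lower-right corner.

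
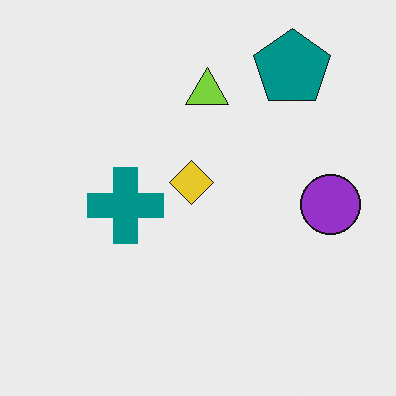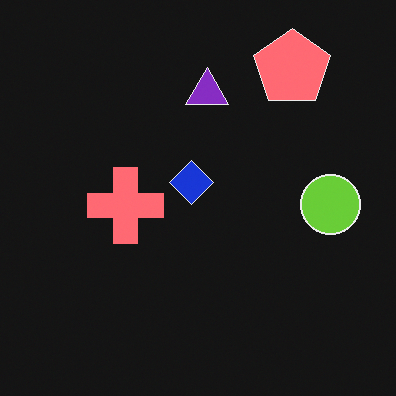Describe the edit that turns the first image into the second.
The second image is the first color-inverted (negative).

The light background has become dark and every shape's color is its complement — a photographic negative.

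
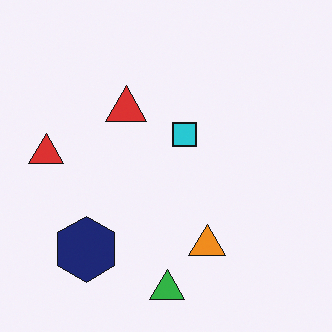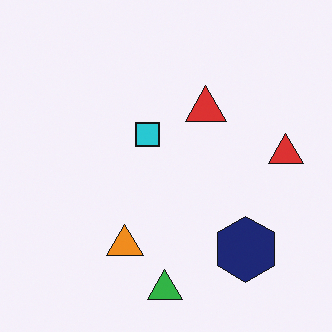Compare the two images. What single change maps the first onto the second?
It was flipped horizontally (left ↔ right).

The navy hexagon is in the bottom-left of the first image and the bottom-right of the second — shapes on opposite sides of the vertical midline have swapped in a mirror flip.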